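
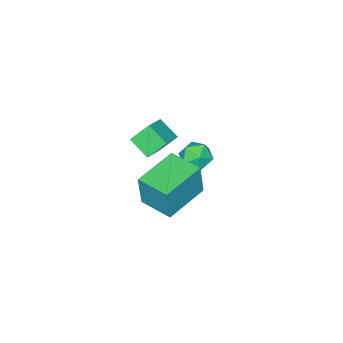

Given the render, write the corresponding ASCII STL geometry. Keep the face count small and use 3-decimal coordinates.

solid 
facet normal -0.992 -0.029 0.119
outer loop
vertex 2.472 2.235 2.936
vertex 2.426 3.804 2.941
vertex 2.27 2.234 1.248
endloop
endfacet
facet normal 0.029 -1.000 -0.003
outer loop
vertex 4.354 2.296 0.999
vertex 2.472 2.235 2.936
vertex 2.27 2.234 1.248
endloop
endfacet
facet normal -0.992 -0.029 0.119
outer loop
vertex 2.27 2.234 1.248
vertex 2.426 3.804 2.941
vertex 2.224 3.803 1.253
endloop
endfacet
facet normal -0.119 -0.000 -0.993
outer loop
vertex 2.224 3.803 1.253
vertex 4.354 2.296 0.999
vertex 2.27 2.234 1.248
endloop
endfacet
facet normal 0.119 0.000 0.993
outer loop
vertex 2.472 2.235 2.936
vertex 4.51 3.866 2.692
vertex 2.426 3.804 2.941
endloop
endfacet
facet normal 0.029 -1.000 -0.003
outer loop
vertex 4.556 2.297 2.687
vertex 2.472 2.235 2.936
vertex 4.354 2.296 0.999
endloop
endfacet
facet normal 0.119 0.000 0.993
outer loop
vertex 4.556 2.297 2.687
vertex 4.51 3.866 2.692
vertex 2.472 2.235 2.936
endloop
endfacet
facet normal -0.029 1.000 0.003
outer loop
vertex 2.426 3.804 2.941
vertex 4.51 3.866 2.692
vertex 2.224 3.803 1.253
endloop
endfacet
facet normal -0.119 -0.000 -0.993
outer loop
vertex 4.308 3.865 1.004
vertex 4.354 2.296 0.999
vertex 2.224 3.803 1.253
endloop
endfacet
facet normal -0.029 1.000 0.003
outer loop
vertex 2.224 3.803 1.253
vertex 4.51 3.866 2.692
vertex 4.308 3.865 1.004
endloop
endfacet
facet normal 0.992 0.029 -0.119
outer loop
vertex 4.308 3.865 1.004
vertex 4.556 2.297 2.687
vertex 4.354 2.296 0.999
endloop
endfacet
facet normal 0.992 0.029 -0.119
outer loop
vertex 4.51 3.866 2.692
vertex 4.556 2.297 2.687
vertex 4.308 3.865 1.004
endloop
endfacet
facet normal -0.167 0.747 0.644
outer loop
vertex -2.19 0.435 -2.079
vertex -2.226 -0.139 -1.423
vertex -1.464 0.222 -1.644
endloop
endfacet
facet normal 0.229 0.969 0.093
outer loop
vertex -2.19 0.435 -2.079
vertex -1.464 0.222 -1.644
vertex -1.445 0.301 -2.513
endloop
endfacet
facet normal -0.142 0.851 -0.506
outer loop
vertex -2.19 0.435 -2.079
vertex -1.445 0.301 -2.513
vertex -2.196 -0.012 -2.829
endloop
endfacet
facet normal -0.766 0.555 -0.325
outer loop
vertex -2.19 0.435 -2.079
vertex -2.196 -0.012 -2.829
vertex -2.679 -0.284 -2.155
endloop
endfacet
facet normal -0.781 0.490 0.386
outer loop
vertex -2.19 0.435 -2.079
vertex -2.679 -0.284 -2.155
vertex -2.226 -0.139 -1.423
endloop
endfacet
facet normal 0.819 0.570 0.070
outer loop
vertex -1.445 0.301 -2.513
vertex -1.464 0.222 -1.644
vertex -1.021 -0.356 -2.125
endloop
endfacet
facet normal 0.179 0.210 0.961
outer loop
vertex -1.464 0.222 -1.644
vertex -2.226 -0.139 -1.423
vertex -1.504 -0.628 -1.451
endloop
endfacet
facet normal -0.814 -0.204 0.544
outer loop
vertex -2.226 -0.139 -1.423
vertex -2.679 -0.284 -2.155
vertex -2.255 -0.941 -1.767
endloop
endfacet
facet normal -0.789 -0.100 -0.606
outer loop
vertex -2.679 -0.284 -2.155
vertex -2.196 -0.012 -2.829
vertex -2.236 -0.862 -2.636
endloop
endfacet
facet normal 0.221 0.378 -0.899
outer loop
vertex -2.196 -0.012 -2.829
vertex -1.445 0.301 -2.513
vertex -1.474 -0.501 -2.857
endloop
endfacet
facet normal 0.766 -0.555 0.325
outer loop
vertex -1.51 -1.075 -2.201
vertex -1.021 -0.356 -2.125
vertex -1.504 -0.628 -1.451
endloop
endfacet
facet normal 0.142 -0.851 0.506
outer loop
vertex -1.51 -1.075 -2.201
vertex -1.504 -0.628 -1.451
vertex -2.255 -0.941 -1.767
endloop
endfacet
facet normal -0.229 -0.969 -0.093
outer loop
vertex -1.51 -1.075 -2.201
vertex -2.255 -0.941 -1.767
vertex -2.236 -0.862 -2.636
endloop
endfacet
facet normal 0.167 -0.747 -0.644
outer loop
vertex -1.51 -1.075 -2.201
vertex -2.236 -0.862 -2.636
vertex -1.474 -0.501 -2.857
endloop
endfacet
facet normal 0.781 -0.490 -0.386
outer loop
vertex -1.51 -1.075 -2.201
vertex -1.474 -0.501 -2.857
vertex -1.021 -0.356 -2.125
endloop
endfacet
facet normal 0.789 0.100 0.606
outer loop
vertex -1.504 -0.628 -1.451
vertex -1.021 -0.356 -2.125
vertex -1.464 0.222 -1.644
endloop
endfacet
facet normal -0.221 -0.378 0.899
outer loop
vertex -2.255 -0.941 -1.767
vertex -1.504 -0.628 -1.451
vertex -2.226 -0.139 -1.423
endloop
endfacet
facet normal -0.819 -0.570 -0.070
outer loop
vertex -2.236 -0.862 -2.636
vertex -2.255 -0.941 -1.767
vertex -2.679 -0.284 -2.155
endloop
endfacet
facet normal -0.179 -0.210 -0.961
outer loop
vertex -1.474 -0.501 -2.857
vertex -2.236 -0.862 -2.636
vertex -2.196 -0.012 -2.829
endloop
endfacet
facet normal 0.814 0.204 -0.544
outer loop
vertex -1.021 -0.356 -2.125
vertex -1.474 -0.501 -2.857
vertex -1.445 0.301 -2.513
endloop
endfacet
facet normal -0.536 0.431 0.726
outer loop
vertex 0.636 -0.827 1.537
vertex 0.607 0.194 0.909
vertex -0.486 -1.224 0.944
endloop
endfacet
facet normal 0.025 -0.852 0.524
outer loop
vertex 0.173 -1.754 0.051
vertex 0.636 -0.827 1.537
vertex -0.486 -1.224 0.944
endloop
endfacet
facet normal -0.536 0.431 0.726
outer loop
vertex -0.486 -1.224 0.944
vertex 0.607 0.194 0.909
vertex -0.515 -0.202 0.315
endloop
endfacet
facet normal -0.844 -0.298 -0.446
outer loop
vertex -0.515 -0.202 0.315
vertex 0.173 -1.754 0.051
vertex -0.486 -1.224 0.944
endloop
endfacet
facet normal 0.844 0.298 0.446
outer loop
vertex 0.636 -0.827 1.537
vertex 1.266 -0.336 0.016
vertex 0.607 0.194 0.909
endloop
endfacet
facet normal 0.023 -0.851 0.524
outer loop
vertex 1.295 -1.358 0.645
vertex 0.636 -0.827 1.537
vertex 0.173 -1.754 0.051
endloop
endfacet
facet normal 0.844 0.298 0.446
outer loop
vertex 1.295 -1.358 0.645
vertex 1.266 -0.336 0.016
vertex 0.636 -0.827 1.537
endloop
endfacet
facet normal -0.024 0.852 -0.523
outer loop
vertex 0.607 0.194 0.909
vertex 1.266 -0.336 0.016
vertex -0.515 -0.202 0.315
endloop
endfacet
facet normal -0.844 -0.298 -0.446
outer loop
vertex 0.144 -0.733 -0.577
vertex 0.173 -1.754 0.051
vertex -0.515 -0.202 0.315
endloop
endfacet
facet normal -0.024 0.851 -0.524
outer loop
vertex -0.515 -0.202 0.315
vertex 1.266 -0.336 0.016
vertex 0.144 -0.733 -0.577
endloop
endfacet
facet normal 0.536 -0.431 -0.726
outer loop
vertex 0.144 -0.733 -0.577
vertex 1.295 -1.358 0.645
vertex 0.173 -1.754 0.051
endloop
endfacet
facet normal 0.536 -0.431 -0.726
outer loop
vertex 1.266 -0.336 0.016
vertex 1.295 -1.358 0.645
vertex 0.144 -0.733 -0.577
endloop
endfacet

endsolid


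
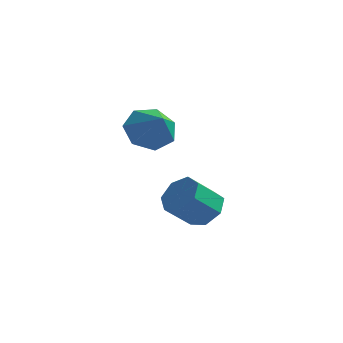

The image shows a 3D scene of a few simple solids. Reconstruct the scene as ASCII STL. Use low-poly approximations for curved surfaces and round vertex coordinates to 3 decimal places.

solid 
facet normal 0.492 0.522 -0.697
outer loop
vertex -1.236 0.473 -0.202
vertex -1.842 0.317 -0.747
vertex -1.772 0.954 -0.22
endloop
endfacet
facet normal 0.452 0.530 0.717
outer loop
vertex -1.236 0.473 -0.202
vertex -1.772 0.954 -0.22
vertex -1.912 -0.242 0.752
endloop
endfacet
facet normal 0.453 0.530 0.717
outer loop
vertex -1.912 -0.242 0.752
vertex -1.772 0.954 -0.22
vertex -2.447 0.24 0.734
endloop
endfacet
facet normal -0.493 -0.521 0.697
outer loop
vertex -1.912 -0.242 0.752
vertex -2.447 0.24 0.734
vertex -2.518 -0.397 0.207
endloop
endfacet
facet normal 0.493 0.522 -0.696
outer loop
vertex -1.772 0.954 -0.22
vertex -1.842 0.317 -0.747
vertex -2.36 0.956 -0.635
endloop
endfacet
facet normal -0.299 0.853 0.427
outer loop
vertex -1.772 0.954 -0.22
vertex -2.36 0.956 -0.635
vertex -2.447 0.24 0.734
endloop
endfacet
facet normal -0.299 0.853 0.427
outer loop
vertex -2.447 0.24 0.734
vertex -2.36 0.956 -0.635
vertex -3.035 0.242 0.319
endloop
endfacet
facet normal -0.493 -0.521 0.696
outer loop
vertex -2.447 0.24 0.734
vertex -3.035 0.242 0.319
vertex -2.518 -0.397 0.207
endloop
endfacet
facet normal 0.492 0.521 -0.697
outer loop
vertex -2.36 0.956 -0.635
vertex -1.842 0.317 -0.747
vertex -2.559 0.477 -1.134
endloop
endfacet
facet normal -0.825 0.534 -0.184
outer loop
vertex -2.36 0.956 -0.635
vertex -2.559 0.477 -1.134
vertex -3.035 0.242 0.319
endloop
endfacet
facet normal -0.825 0.534 -0.184
outer loop
vertex -3.035 0.242 0.319
vertex -2.559 0.477 -1.134
vertex -3.234 -0.238 -0.18
endloop
endfacet
facet normal -0.493 -0.521 0.697
outer loop
vertex -3.035 0.242 0.319
vertex -3.234 -0.238 -0.18
vertex -2.518 -0.397 0.207
endloop
endfacet
facet normal 0.492 0.522 -0.696
outer loop
vertex -2.559 0.477 -1.134
vertex -1.842 0.317 -0.747
vertex -2.218 -0.122 -1.342
endloop
endfacet
facet normal -0.730 -0.187 -0.657
outer loop
vertex -2.559 0.477 -1.134
vertex -2.218 -0.122 -1.342
vertex -3.234 -0.238 -0.18
endloop
endfacet
facet normal -0.730 -0.187 -0.657
outer loop
vertex -3.234 -0.238 -0.18
vertex -2.218 -0.122 -1.342
vertex -2.893 -0.837 -0.388
endloop
endfacet
facet normal -0.492 -0.522 0.696
outer loop
vertex -3.234 -0.238 -0.18
vertex -2.893 -0.837 -0.388
vertex -2.518 -0.397 0.207
endloop
endfacet
facet normal 0.493 0.522 -0.696
outer loop
vertex -2.218 -0.122 -1.342
vertex -1.842 0.317 -0.747
vertex -1.594 -0.391 -1.102
endloop
endfacet
facet normal -0.086 -0.767 -0.636
outer loop
vertex -2.218 -0.122 -1.342
vertex -1.594 -0.391 -1.102
vertex -2.893 -0.837 -0.388
endloop
endfacet
facet normal -0.086 -0.768 -0.635
outer loop
vertex -2.893 -0.837 -0.388
vertex -1.594 -0.391 -1.102
vertex -2.27 -1.105 -0.148
endloop
endfacet
facet normal -0.493 -0.522 0.696
outer loop
vertex -2.893 -0.837 -0.388
vertex -2.27 -1.105 -0.148
vertex -2.518 -0.397 0.207
endloop
endfacet
facet normal 0.493 0.522 -0.696
outer loop
vertex -1.594 -0.391 -1.102
vertex -1.842 0.317 -0.747
vertex -1.157 -0.126 -0.594
endloop
endfacet
facet normal 0.623 -0.770 -0.135
outer loop
vertex -1.594 -0.391 -1.102
vertex -1.157 -0.126 -0.594
vertex -2.27 -1.105 -0.148
endloop
endfacet
facet normal 0.623 -0.770 -0.136
outer loop
vertex -2.27 -1.105 -0.148
vertex -1.157 -0.126 -0.594
vertex -1.833 -0.841 0.36
endloop
endfacet
facet normal -0.494 -0.522 0.696
outer loop
vertex -2.27 -1.105 -0.148
vertex -1.833 -0.841 0.36
vertex -2.518 -0.397 0.207
endloop
endfacet
facet normal 0.493 0.521 -0.697
outer loop
vertex -1.157 -0.126 -0.594
vertex -1.842 0.317 -0.747
vertex -1.236 0.473 -0.202
endloop
endfacet
facet normal 0.863 -0.192 0.467
outer loop
vertex -1.157 -0.126 -0.594
vertex -1.236 0.473 -0.202
vertex -1.833 -0.841 0.36
endloop
endfacet
facet normal 0.863 -0.192 0.467
outer loop
vertex -1.833 -0.841 0.36
vertex -1.236 0.473 -0.202
vertex -1.912 -0.242 0.752
endloop
endfacet
facet normal -0.493 -0.521 0.697
outer loop
vertex -1.833 -0.841 0.36
vertex -1.912 -0.242 0.752
vertex -2.518 -0.397 0.207
endloop
endfacet
facet normal -0.530 0.515 -0.673
outer loop
vertex -2.795 -0.085 3.38
vertex -3.398 -0.802 3.306
vertex -3.43 -0.068 3.893
endloop
endfacet
facet normal 0.568 0.452 0.688
outer loop
vertex -2.795 -0.085 3.38
vertex -3.43 -0.068 3.893
vertex -2.682 -1.498 4.214
endloop
endfacet
facet normal -0.531 0.515 -0.673
outer loop
vertex -3.43 -0.068 3.893
vertex -3.398 -0.802 3.306
vertex -4.04 -0.605 3.964
endloop
endfacet
facet normal -0.054 0.191 0.980
outer loop
vertex -3.43 -0.068 3.893
vertex -4.04 -0.605 3.964
vertex -2.682 -1.498 4.214
endloop
endfacet
facet normal -0.531 0.516 -0.672
outer loop
vertex -4.04 -0.605 3.964
vertex -3.398 -0.802 3.306
vertex -4.167 -1.29 3.539
endloop
endfacet
facet normal -0.424 -0.420 0.803
outer loop
vertex -4.04 -0.605 3.964
vertex -4.167 -1.29 3.539
vertex -2.682 -1.498 4.214
endloop
endfacet
facet normal -0.531 0.516 -0.672
outer loop
vertex -4.167 -1.29 3.539
vertex -3.398 -0.802 3.306
vertex -3.715 -1.607 2.939
endloop
endfacet
facet normal -0.261 -0.921 0.290
outer loop
vertex -4.167 -1.29 3.539
vertex -3.715 -1.607 2.939
vertex -2.682 -1.498 4.214
endloop
endfacet
facet normal -0.531 0.516 -0.672
outer loop
vertex -3.715 -1.607 2.939
vertex -3.398 -0.802 3.306
vertex -3.025 -1.319 2.615
endloop
endfacet
facet normal 0.310 -0.935 -0.171
outer loop
vertex -3.715 -1.607 2.939
vertex -3.025 -1.319 2.615
vertex -2.682 -1.498 4.214
endloop
endfacet
facet normal -0.530 0.516 -0.672
outer loop
vertex -3.025 -1.319 2.615
vertex -3.398 -0.802 3.306
vertex -2.615 -0.641 2.812
endloop
endfacet
facet normal 0.860 -0.452 -0.235
outer loop
vertex -3.025 -1.319 2.615
vertex -2.615 -0.641 2.812
vertex -2.682 -1.498 4.214
endloop
endfacet
facet normal -0.531 0.516 -0.673
outer loop
vertex -2.615 -0.641 2.812
vertex -3.398 -0.802 3.306
vertex -2.795 -0.085 3.38
endloop
endfacet
facet normal 0.975 0.165 0.147
outer loop
vertex -2.615 -0.641 2.812
vertex -2.795 -0.085 3.38
vertex -2.682 -1.498 4.214
endloop
endfacet

endsolid


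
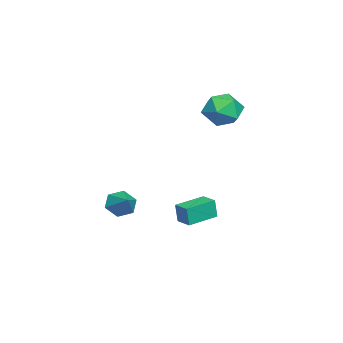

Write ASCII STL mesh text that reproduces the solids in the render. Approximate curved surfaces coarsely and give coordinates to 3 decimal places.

solid 
facet normal -0.742 -0.419 -0.524
outer loop
vertex 3.435 -4.149 -2.69
vertex 3.022 -4.107 -2.139
vertex 3.048 -3.586 -2.592
endloop
endfacet
facet normal 0.663 0.545 -0.513
outer loop
vertex 3.435 -4.149 -2.69
vertex 3.048 -3.586 -2.592
vertex 3.898 -3.613 -1.521
endloop
endfacet
facet normal -0.742 -0.418 -0.524
outer loop
vertex 3.048 -3.586 -2.592
vertex 3.022 -4.107 -2.139
vertex 2.635 -3.544 -2.04
endloop
endfacet
facet normal 0.066 0.997 -0.027
outer loop
vertex 3.048 -3.586 -2.592
vertex 2.635 -3.544 -2.04
vertex 3.898 -3.613 -1.521
endloop
endfacet
facet normal -0.742 -0.418 -0.524
outer loop
vertex 2.635 -3.544 -2.04
vertex 3.022 -4.107 -2.139
vertex 2.609 -4.065 -1.588
endloop
endfacet
facet normal -0.262 0.640 0.722
outer loop
vertex 2.635 -3.544 -2.04
vertex 2.609 -4.065 -1.588
vertex 3.898 -3.613 -1.521
endloop
endfacet
facet normal -0.742 -0.418 -0.524
outer loop
vertex 2.609 -4.065 -1.588
vertex 3.022 -4.107 -2.139
vertex 2.996 -4.627 -1.687
endloop
endfacet
facet normal 0.008 -0.168 0.986
outer loop
vertex 2.609 -4.065 -1.588
vertex 2.996 -4.627 -1.687
vertex 3.898 -3.613 -1.521
endloop
endfacet
facet normal -0.742 -0.418 -0.524
outer loop
vertex 2.996 -4.627 -1.687
vertex 3.022 -4.107 -2.139
vertex 3.409 -4.669 -2.238
endloop
endfacet
facet normal 0.605 -0.620 0.500
outer loop
vertex 2.996 -4.627 -1.687
vertex 3.409 -4.669 -2.238
vertex 3.898 -3.613 -1.521
endloop
endfacet
facet normal -0.742 -0.418 -0.524
outer loop
vertex 3.409 -4.669 -2.238
vertex 3.022 -4.107 -2.139
vertex 3.435 -4.149 -2.69
endloop
endfacet
facet normal 0.932 -0.263 -0.249
outer loop
vertex 3.409 -4.669 -2.238
vertex 3.435 -4.149 -2.69
vertex 3.898 -3.613 -1.521
endloop
endfacet
facet normal -0.726 0.682 0.092
outer loop
vertex -0.717 -1.406 -3.091
vertex -0.16 -0.82 -3.041
vertex -0.74 -1.305 -4.025
endloop
endfacet
facet normal -0.687 -0.724 -0.061
outer loop
vertex 0.32 -2.3 -4.159
vertex -0.717 -1.406 -3.091
vertex -0.74 -1.305 -4.025
endloop
endfacet
facet normal -0.726 0.682 0.092
outer loop
vertex -0.74 -1.305 -4.025
vertex -0.16 -0.82 -3.041
vertex -0.183 -0.719 -3.975
endloop
endfacet
facet normal -0.024 0.108 -0.994
outer loop
vertex -0.183 -0.719 -3.975
vertex 0.32 -2.3 -4.159
vertex -0.74 -1.305 -4.025
endloop
endfacet
facet normal 0.024 -0.108 0.994
outer loop
vertex -0.717 -1.406 -3.091
vertex 0.9 -1.815 -3.175
vertex -0.16 -0.82 -3.041
endloop
endfacet
facet normal -0.687 -0.724 -0.061
outer loop
vertex 0.343 -2.401 -3.225
vertex -0.717 -1.406 -3.091
vertex 0.32 -2.3 -4.159
endloop
endfacet
facet normal 0.024 -0.108 0.994
outer loop
vertex 0.343 -2.401 -3.225
vertex 0.9 -1.815 -3.175
vertex -0.717 -1.406 -3.091
endloop
endfacet
facet normal 0.687 0.724 0.061
outer loop
vertex -0.16 -0.82 -3.041
vertex 0.9 -1.815 -3.175
vertex -0.183 -0.719 -3.975
endloop
endfacet
facet normal -0.024 0.108 -0.994
outer loop
vertex 0.877 -1.714 -4.109
vertex 0.32 -2.3 -4.159
vertex -0.183 -0.719 -3.975
endloop
endfacet
facet normal 0.687 0.724 0.061
outer loop
vertex -0.183 -0.719 -3.975
vertex 0.9 -1.815 -3.175
vertex 0.877 -1.714 -4.109
endloop
endfacet
facet normal 0.726 -0.682 -0.092
outer loop
vertex 0.877 -1.714 -4.109
vertex 0.343 -2.401 -3.225
vertex 0.32 -2.3 -4.159
endloop
endfacet
facet normal 0.726 -0.682 -0.092
outer loop
vertex 0.9 -1.815 -3.175
vertex 0.343 -2.401 -3.225
vertex 0.877 -1.714 -4.109
endloop
endfacet
facet normal -0.679 0.619 -0.396
outer loop
vertex -1.174 -0.217 1.111
vertex -1.85 -0.565 1.726
vertex -1.302 0.202 1.985
endloop
endfacet
facet normal -0.026 0.900 -0.435
outer loop
vertex -1.174 -0.217 1.111
vertex -1.302 0.202 1.985
vertex -0.399 0.06 1.638
endloop
endfacet
facet normal 0.387 0.449 -0.805
outer loop
vertex -1.174 -0.217 1.111
vertex -0.399 0.06 1.638
vertex -0.388 -0.797 1.166
endloop
endfacet
facet normal -0.012 -0.111 -0.994
outer loop
vertex -1.174 -0.217 1.111
vertex -0.388 -0.797 1.166
vertex -1.285 -1.183 1.22
endloop
endfacet
facet normal -0.671 -0.007 -0.741
outer loop
vertex -1.174 -0.217 1.111
vertex -1.285 -1.183 1.22
vertex -1.85 -0.565 1.726
endloop
endfacet
facet normal 0.236 0.945 0.227
outer loop
vertex -0.399 0.06 1.638
vertex -1.302 0.202 1.985
vertex -0.595 -0.117 2.58
endloop
endfacet
facet normal -0.822 0.489 0.291
outer loop
vertex -1.302 0.202 1.985
vertex -1.85 -0.565 1.726
vertex -1.492 -0.503 2.634
endloop
endfacet
facet normal -0.810 -0.522 -0.267
outer loop
vertex -1.85 -0.565 1.726
vertex -1.285 -1.183 1.22
vertex -1.481 -1.36 2.162
endloop
endfacet
facet normal 0.257 -0.691 -0.676
outer loop
vertex -1.285 -1.183 1.22
vertex -0.388 -0.797 1.166
vertex -0.578 -1.502 1.815
endloop
endfacet
facet normal 0.903 0.216 -0.371
outer loop
vertex -0.388 -0.797 1.166
vertex -0.399 0.06 1.638
vertex -0.03 -0.735 2.074
endloop
endfacet
facet normal 0.012 0.111 0.994
outer loop
vertex -0.706 -1.083 2.689
vertex -0.595 -0.117 2.58
vertex -1.492 -0.503 2.634
endloop
endfacet
facet normal -0.387 -0.449 0.805
outer loop
vertex -0.706 -1.083 2.689
vertex -1.492 -0.503 2.634
vertex -1.481 -1.36 2.162
endloop
endfacet
facet normal 0.026 -0.900 0.435
outer loop
vertex -0.706 -1.083 2.689
vertex -1.481 -1.36 2.162
vertex -0.578 -1.502 1.815
endloop
endfacet
facet normal 0.679 -0.619 0.396
outer loop
vertex -0.706 -1.083 2.689
vertex -0.578 -1.502 1.815
vertex -0.03 -0.735 2.074
endloop
endfacet
facet normal 0.671 0.007 0.741
outer loop
vertex -0.706 -1.083 2.689
vertex -0.03 -0.735 2.074
vertex -0.595 -0.117 2.58
endloop
endfacet
facet normal -0.257 0.691 0.676
outer loop
vertex -1.492 -0.503 2.634
vertex -0.595 -0.117 2.58
vertex -1.302 0.202 1.985
endloop
endfacet
facet normal -0.903 -0.216 0.371
outer loop
vertex -1.481 -1.36 2.162
vertex -1.492 -0.503 2.634
vertex -1.85 -0.565 1.726
endloop
endfacet
facet normal -0.236 -0.945 -0.227
outer loop
vertex -0.578 -1.502 1.815
vertex -1.481 -1.36 2.162
vertex -1.285 -1.183 1.22
endloop
endfacet
facet normal 0.822 -0.489 -0.291
outer loop
vertex -0.03 -0.735 2.074
vertex -0.578 -1.502 1.815
vertex -0.388 -0.797 1.166
endloop
endfacet
facet normal 0.810 0.522 0.267
outer loop
vertex -0.595 -0.117 2.58
vertex -0.03 -0.735 2.074
vertex -0.399 0.06 1.638
endloop
endfacet

endsolid


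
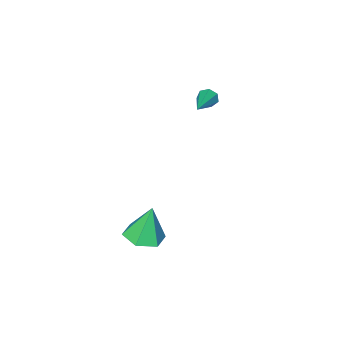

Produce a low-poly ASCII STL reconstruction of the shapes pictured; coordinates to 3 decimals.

solid 
facet normal 0.208 -0.072 -0.976
outer loop
vertex 2.615 1.089 -3.36
vertex 1.797 1.546 -3.568
vertex 2.605 2.046 -3.433
endloop
endfacet
facet normal 0.801 0.054 0.596
outer loop
vertex 2.615 1.089 -3.36
vertex 2.605 2.046 -3.433
vertex 1.423 1.674 -1.812
endloop
endfacet
facet normal 0.207 -0.071 -0.976
outer loop
vertex 2.605 2.046 -3.433
vertex 1.797 1.546 -3.568
vertex 1.786 2.503 -3.64
endloop
endfacet
facet normal 0.349 0.826 0.444
outer loop
vertex 2.605 2.046 -3.433
vertex 1.786 2.503 -3.64
vertex 1.423 1.674 -1.812
endloop
endfacet
facet normal 0.208 -0.071 -0.976
outer loop
vertex 1.786 2.503 -3.64
vertex 1.797 1.546 -3.568
vertex 0.978 2.003 -3.776
endloop
endfacet
facet normal -0.539 0.802 0.257
outer loop
vertex 1.786 2.503 -3.64
vertex 0.978 2.003 -3.776
vertex 1.423 1.674 -1.812
endloop
endfacet
facet normal 0.208 -0.072 -0.976
outer loop
vertex 0.978 2.003 -3.776
vertex 1.797 1.546 -3.568
vertex 0.989 1.045 -3.703
endloop
endfacet
facet normal -0.975 0.006 0.222
outer loop
vertex 0.978 2.003 -3.776
vertex 0.989 1.045 -3.703
vertex 1.423 1.674 -1.812
endloop
endfacet
facet normal 0.207 -0.071 -0.976
outer loop
vertex 0.989 1.045 -3.703
vertex 1.797 1.546 -3.568
vertex 1.807 0.589 -3.496
endloop
endfacet
facet normal -0.522 -0.766 0.375
outer loop
vertex 0.989 1.045 -3.703
vertex 1.807 0.589 -3.496
vertex 1.423 1.674 -1.812
endloop
endfacet
facet normal 0.208 -0.071 -0.975
outer loop
vertex 1.807 0.589 -3.496
vertex 1.797 1.546 -3.568
vertex 2.615 1.089 -3.36
endloop
endfacet
facet normal 0.365 -0.743 0.562
outer loop
vertex 1.807 0.589 -3.496
vertex 2.615 1.089 -3.36
vertex 1.423 1.674 -1.812
endloop
endfacet
facet normal -0.771 -0.557 -0.307
outer loop
vertex -4.098 -1.89 -0.011
vertex -4.353 -1.779 0.428
vertex -4.359 -1.522 -0.023
endloop
endfacet
facet normal 0.442 0.286 -0.850
outer loop
vertex -4.098 -1.89 -0.011
vertex -4.359 -1.522 -0.023
vertex -2.887 -0.721 1.012
endloop
endfacet
facet normal -0.771 -0.557 -0.307
outer loop
vertex -4.359 -1.522 -0.023
vertex -4.353 -1.779 0.428
vertex -4.615 -1.348 0.304
endloop
endfacet
facet normal -0.093 0.847 -0.523
outer loop
vertex -4.359 -1.522 -0.023
vertex -4.615 -1.348 0.304
vertex -2.887 -0.721 1.012
endloop
endfacet
facet normal -0.771 -0.557 -0.307
outer loop
vertex -4.615 -1.348 0.304
vertex -4.353 -1.779 0.428
vertex -4.674 -1.499 0.726
endloop
endfacet
facet normal -0.420 0.872 0.253
outer loop
vertex -4.615 -1.348 0.304
vertex -4.674 -1.499 0.726
vertex -2.887 -0.721 1.012
endloop
endfacet
facet normal -0.771 -0.557 -0.307
outer loop
vertex -4.674 -1.499 0.726
vertex -4.353 -1.779 0.428
vertex -4.491 -1.861 0.923
endloop
endfacet
facet normal -0.291 0.340 0.894
outer loop
vertex -4.674 -1.499 0.726
vertex -4.491 -1.861 0.923
vertex -2.887 -0.721 1.012
endloop
endfacet
facet normal -0.772 -0.557 -0.307
outer loop
vertex -4.491 -1.861 0.923
vertex -4.353 -1.779 0.428
vertex -4.204 -2.162 0.748
endloop
endfacet
facet normal 0.196 -0.347 0.917
outer loop
vertex -4.491 -1.861 0.923
vertex -4.204 -2.162 0.748
vertex -2.887 -0.721 1.012
endloop
endfacet
facet normal -0.772 -0.557 -0.307
outer loop
vertex -4.204 -2.162 0.748
vertex -4.353 -1.779 0.428
vertex -4.029 -2.175 0.332
endloop
endfacet
facet normal 0.675 -0.672 0.305
outer loop
vertex -4.204 -2.162 0.748
vertex -4.029 -2.175 0.332
vertex -2.887 -0.721 1.012
endloop
endfacet
facet normal -0.772 -0.557 -0.307
outer loop
vertex -4.029 -2.175 0.332
vertex -4.353 -1.779 0.428
vertex -4.098 -1.89 -0.011
endloop
endfacet
facet normal 0.784 -0.390 -0.482
outer loop
vertex -4.029 -2.175 0.332
vertex -4.098 -1.89 -0.011
vertex -2.887 -0.721 1.012
endloop
endfacet

endsolid


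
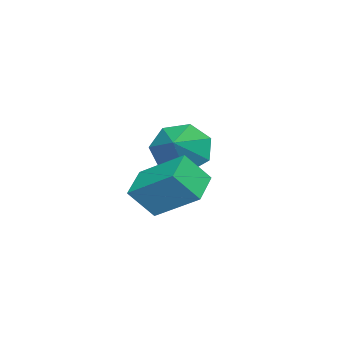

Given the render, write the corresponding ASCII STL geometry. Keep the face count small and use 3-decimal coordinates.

solid 
facet normal -0.947 -0.119 0.299
outer loop
vertex 0.273 1.043 -2.803
vertex 0.417 2.661 -1.706
vertex -0.147 1.782 -3.839
endloop
endfacet
facet normal -0.073 -0.826 -0.559
outer loop
vertex 1.103 1.939 -4.234
vertex 0.273 1.043 -2.803
vertex -0.147 1.782 -3.839
endloop
endfacet
facet normal -0.947 -0.119 0.299
outer loop
vertex -0.147 1.782 -3.839
vertex 0.417 2.661 -1.706
vertex -0.003 3.4 -2.741
endloop
endfacet
facet normal -0.313 0.552 -0.773
outer loop
vertex -0.003 3.4 -2.741
vertex 1.103 1.939 -4.234
vertex -0.147 1.782 -3.839
endloop
endfacet
facet normal 0.314 -0.552 0.773
outer loop
vertex 0.273 1.043 -2.803
vertex 1.667 2.818 -2.101
vertex 0.417 2.661 -1.706
endloop
endfacet
facet normal -0.074 -0.826 -0.560
outer loop
vertex 1.523 1.2 -3.199
vertex 0.273 1.043 -2.803
vertex 1.103 1.939 -4.234
endloop
endfacet
facet normal 0.314 -0.552 0.772
outer loop
vertex 1.523 1.2 -3.199
vertex 1.667 2.818 -2.101
vertex 0.273 1.043 -2.803
endloop
endfacet
facet normal 0.073 0.825 0.560
outer loop
vertex 0.417 2.661 -1.706
vertex 1.667 2.818 -2.101
vertex -0.003 3.4 -2.741
endloop
endfacet
facet normal -0.314 0.552 -0.773
outer loop
vertex 1.247 3.557 -3.137
vertex 1.103 1.939 -4.234
vertex -0.003 3.4 -2.741
endloop
endfacet
facet normal 0.073 0.826 0.559
outer loop
vertex -0.003 3.4 -2.741
vertex 1.667 2.818 -2.101
vertex 1.247 3.557 -3.137
endloop
endfacet
facet normal 0.947 0.119 -0.299
outer loop
vertex 1.247 3.557 -3.137
vertex 1.523 1.2 -3.199
vertex 1.103 1.939 -4.234
endloop
endfacet
facet normal 0.947 0.119 -0.299
outer loop
vertex 1.667 2.818 -2.101
vertex 1.523 1.2 -3.199
vertex 1.247 3.557 -3.137
endloop
endfacet
facet normal -0.838 -0.201 -0.507
outer loop
vertex -2.704 1.357 -3.993
vertex -3.164 0.962 -3.076
vertex -3.178 1.992 -3.461
endloop
endfacet
facet normal 0.620 0.721 -0.308
outer loop
vertex -2.704 1.357 -3.993
vertex -3.178 1.992 -3.461
vertex -1.756 1.298 -2.224
endloop
endfacet
facet normal -0.839 -0.201 -0.506
outer loop
vertex -3.178 1.992 -3.461
vertex -3.164 0.962 -3.076
vertex -3.641 1.852 -2.638
endloop
endfacet
facet normal 0.214 0.936 0.279
outer loop
vertex -3.178 1.992 -3.461
vertex -3.641 1.852 -2.638
vertex -1.756 1.298 -2.224
endloop
endfacet
facet normal -0.838 -0.200 -0.507
outer loop
vertex -3.641 1.852 -2.638
vertex -3.164 0.962 -3.076
vertex -3.746 1.041 -2.145
endloop
endfacet
facet normal -0.034 0.522 0.852
outer loop
vertex -3.641 1.852 -2.638
vertex -3.746 1.041 -2.145
vertex -1.756 1.298 -2.224
endloop
endfacet
facet normal -0.838 -0.200 -0.507
outer loop
vertex -3.746 1.041 -2.145
vertex -3.164 0.962 -3.076
vertex -3.413 0.171 -2.352
endloop
endfacet
facet normal 0.066 -0.207 0.976
outer loop
vertex -3.746 1.041 -2.145
vertex -3.413 0.171 -2.352
vertex -1.756 1.298 -2.224
endloop
endfacet
facet normal -0.839 -0.200 -0.507
outer loop
vertex -3.413 0.171 -2.352
vertex -3.164 0.962 -3.076
vertex -2.893 -0.104 -3.104
endloop
endfacet
facet normal 0.436 -0.705 0.559
outer loop
vertex -3.413 0.171 -2.352
vertex -2.893 -0.104 -3.104
vertex -1.756 1.298 -2.224
endloop
endfacet
facet normal -0.839 -0.200 -0.507
outer loop
vertex -2.893 -0.104 -3.104
vertex -3.164 0.962 -3.076
vertex -2.577 0.424 -3.835
endloop
endfacet
facet normal 0.799 -0.595 -0.084
outer loop
vertex -2.893 -0.104 -3.104
vertex -2.577 0.424 -3.835
vertex -1.756 1.298 -2.224
endloop
endfacet
facet normal -0.839 -0.200 -0.507
outer loop
vertex -2.577 0.424 -3.835
vertex -3.164 0.962 -3.076
vertex -2.704 1.357 -3.993
endloop
endfacet
facet normal 0.881 0.040 -0.471
outer loop
vertex -2.577 0.424 -3.835
vertex -2.704 1.357 -3.993
vertex -1.756 1.298 -2.224
endloop
endfacet

endsolid


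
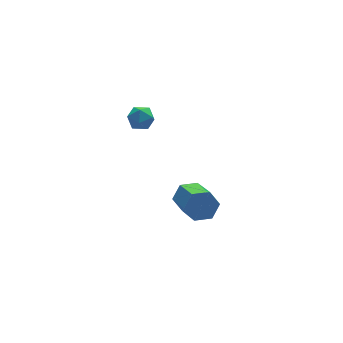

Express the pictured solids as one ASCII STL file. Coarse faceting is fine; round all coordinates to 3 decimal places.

solid 
facet normal 0.145 0.861 -0.488
outer loop
vertex 2.174 3.37 -2.8
vertex 1.687 3.133 -3.362
vertex 1.412 3.528 -2.747
endloop
endfacet
facet normal 0.157 0.467 0.870
outer loop
vertex 2.174 3.37 -2.8
vertex 1.412 3.528 -2.747
vertex 1.901 1.743 -1.877
endloop
endfacet
facet normal 0.157 0.467 0.870
outer loop
vertex 1.901 1.743 -1.877
vertex 1.412 3.528 -2.747
vertex 1.139 1.901 -1.824
endloop
endfacet
facet normal -0.145 -0.861 0.488
outer loop
vertex 1.901 1.743 -1.877
vertex 1.139 1.901 -1.824
vertex 1.413 1.507 -2.438
endloop
endfacet
facet normal 0.144 0.861 -0.488
outer loop
vertex 1.412 3.528 -2.747
vertex 1.687 3.133 -3.362
vertex 0.925 3.291 -3.308
endloop
endfacet
facet normal -0.768 0.409 0.494
outer loop
vertex 1.412 3.528 -2.747
vertex 0.925 3.291 -3.308
vertex 1.139 1.901 -1.824
endloop
endfacet
facet normal -0.767 0.410 0.494
outer loop
vertex 1.139 1.901 -1.824
vertex 0.925 3.291 -3.308
vertex 0.651 1.665 -2.385
endloop
endfacet
facet normal -0.145 -0.861 0.488
outer loop
vertex 1.139 1.901 -1.824
vertex 0.651 1.665 -2.385
vertex 1.413 1.507 -2.438
endloop
endfacet
facet normal 0.144 0.861 -0.488
outer loop
vertex 0.925 3.291 -3.308
vertex 1.687 3.133 -3.362
vertex 1.199 2.897 -3.923
endloop
endfacet
facet normal -0.925 -0.057 -0.375
outer loop
vertex 0.925 3.291 -3.308
vertex 1.199 2.897 -3.923
vertex 0.651 1.665 -2.385
endloop
endfacet
facet normal -0.925 -0.058 -0.376
outer loop
vertex 0.651 1.665 -2.385
vertex 1.199 2.897 -3.923
vertex 0.926 1.27 -3.0
endloop
endfacet
facet normal -0.145 -0.861 0.488
outer loop
vertex 0.651 1.665 -2.385
vertex 0.926 1.27 -3.0
vertex 1.413 1.507 -2.438
endloop
endfacet
facet normal 0.145 0.861 -0.488
outer loop
vertex 1.199 2.897 -3.923
vertex 1.687 3.133 -3.362
vertex 1.961 2.739 -3.976
endloop
endfacet
facet normal -0.157 -0.467 -0.870
outer loop
vertex 1.199 2.897 -3.923
vertex 1.961 2.739 -3.976
vertex 0.926 1.27 -3.0
endloop
endfacet
facet normal -0.157 -0.467 -0.870
outer loop
vertex 0.926 1.27 -3.0
vertex 1.961 2.739 -3.976
vertex 1.688 1.112 -3.053
endloop
endfacet
facet normal -0.145 -0.861 0.488
outer loop
vertex 0.926 1.27 -3.0
vertex 1.688 1.112 -3.053
vertex 1.413 1.507 -2.438
endloop
endfacet
facet normal 0.145 0.861 -0.488
outer loop
vertex 1.961 2.739 -3.976
vertex 1.687 3.133 -3.362
vertex 2.449 2.975 -3.415
endloop
endfacet
facet normal 0.767 -0.409 -0.495
outer loop
vertex 1.961 2.739 -3.976
vertex 2.449 2.975 -3.415
vertex 1.688 1.112 -3.053
endloop
endfacet
facet normal 0.767 -0.409 -0.493
outer loop
vertex 1.688 1.112 -3.053
vertex 2.449 2.975 -3.415
vertex 2.175 1.349 -2.492
endloop
endfacet
facet normal -0.144 -0.861 0.488
outer loop
vertex 1.688 1.112 -3.053
vertex 2.175 1.349 -2.492
vertex 1.413 1.507 -2.438
endloop
endfacet
facet normal 0.145 0.861 -0.488
outer loop
vertex 2.449 2.975 -3.415
vertex 1.687 3.133 -3.362
vertex 2.174 3.37 -2.8
endloop
endfacet
facet normal 0.925 0.058 0.376
outer loop
vertex 2.449 2.975 -3.415
vertex 2.174 3.37 -2.8
vertex 2.175 1.349 -2.492
endloop
endfacet
facet normal 0.925 0.058 0.375
outer loop
vertex 2.175 1.349 -2.492
vertex 2.174 3.37 -2.8
vertex 1.901 1.743 -1.877
endloop
endfacet
facet normal -0.144 -0.861 0.488
outer loop
vertex 2.175 1.349 -2.492
vertex 1.901 1.743 -1.877
vertex 1.413 1.507 -2.438
endloop
endfacet
facet normal -0.637 -0.291 0.714
outer loop
vertex -0.852 3.865 2.636
vertex -0.61 3.26 2.605
vertex -0.349 3.694 3.015
endloop
endfacet
facet normal -0.463 0.397 0.793
outer loop
vertex -0.852 3.865 2.636
vertex -0.349 3.694 3.015
vertex -0.354 4.276 2.721
endloop
endfacet
facet normal -0.644 0.740 0.194
outer loop
vertex -0.852 3.865 2.636
vertex -0.354 4.276 2.721
vertex -0.617 4.202 2.13
endloop
endfacet
facet normal -0.930 0.265 -0.256
outer loop
vertex -0.852 3.865 2.636
vertex -0.617 4.202 2.13
vertex -0.776 3.574 2.058
endloop
endfacet
facet normal -0.925 -0.374 0.066
outer loop
vertex -0.852 3.865 2.636
vertex -0.776 3.574 2.058
vertex -0.61 3.26 2.605
endloop
endfacet
facet normal 0.246 0.439 0.864
outer loop
vertex -0.354 4.276 2.721
vertex -0.349 3.694 3.015
vertex 0.196 3.926 2.742
endloop
endfacet
facet normal -0.034 -0.675 0.737
outer loop
vertex -0.349 3.694 3.015
vertex -0.61 3.26 2.605
vertex 0.037 3.298 2.67
endloop
endfacet
facet normal -0.502 -0.807 -0.311
outer loop
vertex -0.61 3.26 2.605
vertex -0.776 3.574 2.058
vertex -0.226 3.224 2.079
endloop
endfacet
facet normal -0.511 0.225 -0.830
outer loop
vertex -0.776 3.574 2.058
vertex -0.617 4.202 2.13
vertex -0.231 3.806 1.785
endloop
endfacet
facet normal -0.048 0.994 -0.103
outer loop
vertex -0.617 4.202 2.13
vertex -0.354 4.276 2.721
vertex 0.03 4.24 2.195
endloop
endfacet
facet normal 0.930 -0.265 0.256
outer loop
vertex 0.272 3.635 2.164
vertex 0.196 3.926 2.742
vertex 0.037 3.298 2.67
endloop
endfacet
facet normal 0.644 -0.740 -0.194
outer loop
vertex 0.272 3.635 2.164
vertex 0.037 3.298 2.67
vertex -0.226 3.224 2.079
endloop
endfacet
facet normal 0.463 -0.397 -0.793
outer loop
vertex 0.272 3.635 2.164
vertex -0.226 3.224 2.079
vertex -0.231 3.806 1.785
endloop
endfacet
facet normal 0.637 0.291 -0.714
outer loop
vertex 0.272 3.635 2.164
vertex -0.231 3.806 1.785
vertex 0.03 4.24 2.195
endloop
endfacet
facet normal 0.925 0.374 -0.066
outer loop
vertex 0.272 3.635 2.164
vertex 0.03 4.24 2.195
vertex 0.196 3.926 2.742
endloop
endfacet
facet normal 0.511 -0.225 0.830
outer loop
vertex 0.037 3.298 2.67
vertex 0.196 3.926 2.742
vertex -0.349 3.694 3.015
endloop
endfacet
facet normal 0.048 -0.994 0.103
outer loop
vertex -0.226 3.224 2.079
vertex 0.037 3.298 2.67
vertex -0.61 3.26 2.605
endloop
endfacet
facet normal -0.246 -0.439 -0.864
outer loop
vertex -0.231 3.806 1.785
vertex -0.226 3.224 2.079
vertex -0.776 3.574 2.058
endloop
endfacet
facet normal 0.034 0.675 -0.737
outer loop
vertex 0.03 4.24 2.195
vertex -0.231 3.806 1.785
vertex -0.617 4.202 2.13
endloop
endfacet
facet normal 0.502 0.807 0.311
outer loop
vertex 0.196 3.926 2.742
vertex 0.03 4.24 2.195
vertex -0.354 4.276 2.721
endloop
endfacet

endsolid


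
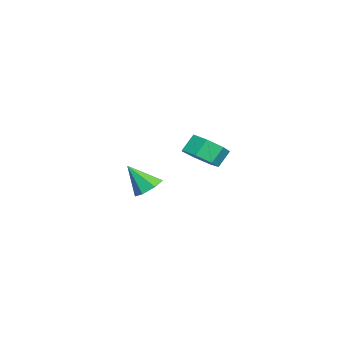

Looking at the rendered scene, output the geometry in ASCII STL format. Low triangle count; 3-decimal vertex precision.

solid 
facet normal 0.431 -0.468 -0.772
outer loop
vertex 4.503 -0.037 2.093
vertex 3.722 -0.641 2.023
vertex 3.87 0.231 1.577
endloop
endfacet
facet normal 0.521 0.827 -0.210
outer loop
vertex 4.503 -0.037 2.093
vertex 3.87 0.231 1.577
vertex 4.059 0.445 2.888
endloop
endfacet
facet normal 0.521 0.827 -0.210
outer loop
vertex 4.059 0.445 2.888
vertex 3.87 0.231 1.577
vertex 3.427 0.712 2.372
endloop
endfacet
facet normal -0.432 0.468 0.771
outer loop
vertex 4.059 0.445 2.888
vertex 3.427 0.712 2.372
vertex 3.278 -0.159 2.817
endloop
endfacet
facet normal 0.431 -0.468 -0.771
outer loop
vertex 3.87 0.231 1.577
vertex 3.722 -0.641 2.023
vertex 3.126 -0.158 1.397
endloop
endfacet
facet normal -0.252 0.759 -0.600
outer loop
vertex 3.87 0.231 1.577
vertex 3.126 -0.158 1.397
vertex 3.427 0.712 2.372
endloop
endfacet
facet normal -0.250 0.759 -0.600
outer loop
vertex 3.427 0.712 2.372
vertex 3.126 -0.158 1.397
vertex 2.682 0.324 2.192
endloop
endfacet
facet normal -0.430 0.468 0.772
outer loop
vertex 3.427 0.712 2.372
vertex 2.682 0.324 2.192
vertex 3.278 -0.159 2.817
endloop
endfacet
facet normal 0.431 -0.468 -0.771
outer loop
vertex 3.126 -0.158 1.397
vertex 3.722 -0.641 2.023
vertex 2.83 -0.91 1.688
endloop
endfacet
facet normal -0.834 0.120 -0.539
outer loop
vertex 3.126 -0.158 1.397
vertex 2.83 -0.91 1.688
vertex 2.682 0.324 2.192
endloop
endfacet
facet normal -0.834 0.120 -0.539
outer loop
vertex 2.682 0.324 2.192
vertex 2.83 -0.91 1.688
vertex 2.386 -0.428 2.483
endloop
endfacet
facet normal -0.430 0.468 0.772
outer loop
vertex 2.682 0.324 2.192
vertex 2.386 -0.428 2.483
vertex 3.278 -0.159 2.817
endloop
endfacet
facet normal 0.431 -0.467 -0.772
outer loop
vertex 2.83 -0.91 1.688
vertex 3.722 -0.641 2.023
vertex 3.206 -1.46 2.231
endloop
endfacet
facet normal -0.789 -0.610 -0.071
outer loop
vertex 2.83 -0.91 1.688
vertex 3.206 -1.46 2.231
vertex 2.386 -0.428 2.483
endloop
endfacet
facet normal -0.789 -0.610 -0.071
outer loop
vertex 2.386 -0.428 2.483
vertex 3.206 -1.46 2.231
vertex 2.762 -0.978 3.026
endloop
endfacet
facet normal -0.430 0.468 0.772
outer loop
vertex 2.386 -0.428 2.483
vertex 2.762 -0.978 3.026
vertex 3.278 -0.159 2.817
endloop
endfacet
facet normal 0.431 -0.468 -0.772
outer loop
vertex 3.206 -1.46 2.231
vertex 3.722 -0.641 2.023
vertex 3.97 -1.393 2.617
endloop
endfacet
facet normal -0.150 -0.880 0.450
outer loop
vertex 3.206 -1.46 2.231
vertex 3.97 -1.393 2.617
vertex 2.762 -0.978 3.026
endloop
endfacet
facet normal -0.150 -0.880 0.450
outer loop
vertex 2.762 -0.978 3.026
vertex 3.97 -1.393 2.617
vertex 3.527 -0.911 3.412
endloop
endfacet
facet normal -0.430 0.468 0.772
outer loop
vertex 2.762 -0.978 3.026
vertex 3.527 -0.911 3.412
vertex 3.278 -0.159 2.817
endloop
endfacet
facet normal 0.430 -0.468 -0.772
outer loop
vertex 3.97 -1.393 2.617
vertex 3.722 -0.641 2.023
vertex 4.548 -0.759 2.555
endloop
endfacet
facet normal 0.603 -0.488 0.632
outer loop
vertex 3.97 -1.393 2.617
vertex 4.548 -0.759 2.555
vertex 3.527 -0.911 3.412
endloop
endfacet
facet normal 0.603 -0.488 0.632
outer loop
vertex 3.527 -0.911 3.412
vertex 4.548 -0.759 2.555
vertex 4.104 -0.278 3.35
endloop
endfacet
facet normal -0.431 0.468 0.772
outer loop
vertex 3.527 -0.911 3.412
vertex 4.104 -0.278 3.35
vertex 3.278 -0.159 2.817
endloop
endfacet
facet normal 0.431 -0.467 -0.772
outer loop
vertex 4.548 -0.759 2.555
vertex 3.722 -0.641 2.023
vertex 4.503 -0.037 2.093
endloop
endfacet
facet normal 0.901 0.273 0.338
outer loop
vertex 4.548 -0.759 2.555
vertex 4.503 -0.037 2.093
vertex 4.104 -0.278 3.35
endloop
endfacet
facet normal 0.901 0.272 0.338
outer loop
vertex 4.104 -0.278 3.35
vertex 4.503 -0.037 2.093
vertex 4.059 0.445 2.888
endloop
endfacet
facet normal -0.431 0.467 0.772
outer loop
vertex 4.104 -0.278 3.35
vertex 4.059 0.445 2.888
vertex 3.278 -0.159 2.817
endloop
endfacet
facet normal 0.115 0.612 -0.783
outer loop
vertex -1.607 -3.678 -2.753
vertex -2.44 -3.435 -2.685
vertex -1.739 -3.083 -2.307
endloop
endfacet
facet normal 0.846 -0.187 0.500
outer loop
vertex -1.607 -3.678 -2.753
vertex -1.739 -3.083 -2.307
vertex -2.64 -4.505 -1.315
endloop
endfacet
facet normal 0.115 0.612 -0.783
outer loop
vertex -1.739 -3.083 -2.307
vertex -2.44 -3.435 -2.685
vertex -2.399 -2.753 -2.146
endloop
endfacet
facet normal 0.384 0.352 0.854
outer loop
vertex -1.739 -3.083 -2.307
vertex -2.399 -2.753 -2.146
vertex -2.64 -4.505 -1.315
endloop
endfacet
facet normal 0.116 0.612 -0.783
outer loop
vertex -2.399 -2.753 -2.146
vertex -2.44 -3.435 -2.685
vertex -3.089 -2.936 -2.391
endloop
endfacet
facet normal -0.402 0.437 0.805
outer loop
vertex -2.399 -2.753 -2.146
vertex -3.089 -2.936 -2.391
vertex -2.64 -4.505 -1.315
endloop
endfacet
facet normal 0.115 0.611 -0.783
outer loop
vertex -3.089 -2.936 -2.391
vertex -2.44 -3.435 -2.685
vertex -3.29 -3.495 -2.857
endloop
endfacet
facet normal -0.920 0.005 0.391
outer loop
vertex -3.089 -2.936 -2.391
vertex -3.29 -3.495 -2.857
vertex -2.64 -4.505 -1.315
endloop
endfacet
facet normal 0.115 0.612 -0.782
outer loop
vertex -3.29 -3.495 -2.857
vertex -2.44 -3.435 -2.685
vertex -2.851 -4.008 -3.194
endloop
endfacet
facet normal -0.782 -0.619 -0.076
outer loop
vertex -3.29 -3.495 -2.857
vertex -2.851 -4.008 -3.194
vertex -2.64 -4.505 -1.315
endloop
endfacet
facet normal 0.116 0.612 -0.782
outer loop
vertex -2.851 -4.008 -3.194
vertex -2.44 -3.435 -2.685
vertex -2.102 -4.09 -3.147
endloop
endfacet
facet normal -0.090 -0.965 -0.245
outer loop
vertex -2.851 -4.008 -3.194
vertex -2.102 -4.09 -3.147
vertex -2.64 -4.505 -1.315
endloop
endfacet
facet normal 0.114 0.611 -0.783
outer loop
vertex -2.102 -4.09 -3.147
vertex -2.44 -3.435 -2.685
vertex -1.607 -3.678 -2.753
endloop
endfacet
facet normal 0.634 -0.773 0.011
outer loop
vertex -2.102 -4.09 -3.147
vertex -1.607 -3.678 -2.753
vertex -2.64 -4.505 -1.315
endloop
endfacet

endsolid


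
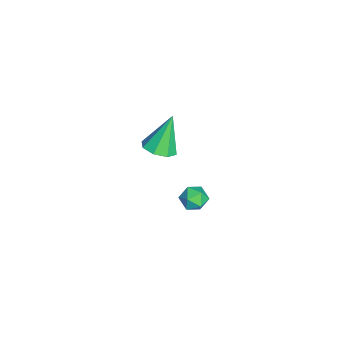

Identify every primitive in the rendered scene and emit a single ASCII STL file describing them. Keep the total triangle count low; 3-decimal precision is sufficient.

solid 
facet normal 0.315 -0.295 -0.902
outer loop
vertex -1.981 -3.543 3.154
vertex -2.653 -3.35 2.856
vertex -1.992 -2.992 2.97
endloop
endfacet
facet normal 0.765 0.218 0.606
outer loop
vertex -1.981 -3.543 3.154
vertex -1.992 -2.992 2.97
vertex -3.207 -2.83 4.444
endloop
endfacet
facet normal 0.315 -0.295 -0.902
outer loop
vertex -1.992 -2.992 2.97
vertex -2.653 -3.35 2.856
vertex -2.39 -2.65 2.719
endloop
endfacet
facet normal 0.494 0.809 0.318
outer loop
vertex -1.992 -2.992 2.97
vertex -2.39 -2.65 2.719
vertex -3.207 -2.83 4.444
endloop
endfacet
facet normal 0.316 -0.295 -0.902
outer loop
vertex -2.39 -2.65 2.719
vertex -2.653 -3.35 2.856
vertex -2.942 -2.718 2.548
endloop
endfacet
facet normal -0.134 0.990 0.040
outer loop
vertex -2.39 -2.65 2.719
vertex -2.942 -2.718 2.548
vertex -3.207 -2.83 4.444
endloop
endfacet
facet normal 0.315 -0.295 -0.902
outer loop
vertex -2.942 -2.718 2.548
vertex -2.653 -3.35 2.856
vertex -3.325 -3.157 2.558
endloop
endfacet
facet normal -0.753 0.655 -0.066
outer loop
vertex -2.942 -2.718 2.548
vertex -3.325 -3.157 2.558
vertex -3.207 -2.83 4.444
endloop
endfacet
facet normal 0.315 -0.296 -0.902
outer loop
vertex -3.325 -3.157 2.558
vertex -2.653 -3.35 2.856
vertex -3.313 -3.708 2.743
endloop
endfacet
facet normal -0.998 -0.001 0.063
outer loop
vertex -3.325 -3.157 2.558
vertex -3.313 -3.708 2.743
vertex -3.207 -2.83 4.444
endloop
endfacet
facet normal 0.315 -0.296 -0.902
outer loop
vertex -3.313 -3.708 2.743
vertex -2.653 -3.35 2.856
vertex -2.915 -4.05 2.994
endloop
endfacet
facet normal -0.728 -0.590 0.350
outer loop
vertex -3.313 -3.708 2.743
vertex -2.915 -4.05 2.994
vertex -3.207 -2.83 4.444
endloop
endfacet
facet normal 0.315 -0.296 -0.902
outer loop
vertex -2.915 -4.05 2.994
vertex -2.653 -3.35 2.856
vertex -2.363 -3.981 3.164
endloop
endfacet
facet normal -0.097 -0.771 0.629
outer loop
vertex -2.915 -4.05 2.994
vertex -2.363 -3.981 3.164
vertex -3.207 -2.83 4.444
endloop
endfacet
facet normal 0.315 -0.295 -0.902
outer loop
vertex -2.363 -3.981 3.164
vertex -2.653 -3.35 2.856
vertex -1.981 -3.543 3.154
endloop
endfacet
facet normal 0.519 -0.436 0.735
outer loop
vertex -2.363 -3.981 3.164
vertex -1.981 -3.543 3.154
vertex -3.207 -2.83 4.444
endloop
endfacet
facet normal -0.842 -0.176 0.509
outer loop
vertex -4.246 -1.688 -1.481
vertex -4.316 -2.276 -1.8
vertex -3.973 -2.245 -1.222
endloop
endfacet
facet normal -0.392 0.223 0.893
outer loop
vertex -4.246 -1.688 -1.481
vertex -3.973 -2.245 -1.222
vertex -3.628 -1.667 -1.215
endloop
endfacet
facet normal -0.252 0.816 0.521
outer loop
vertex -4.246 -1.688 -1.481
vertex -3.628 -1.667 -1.215
vertex -3.759 -1.341 -1.789
endloop
endfacet
facet normal -0.615 0.783 -0.091
outer loop
vertex -4.246 -1.688 -1.481
vertex -3.759 -1.341 -1.789
vertex -4.184 -1.717 -2.15
endloop
endfacet
facet normal -0.981 0.170 -0.098
outer loop
vertex -4.246 -1.688 -1.481
vertex -4.184 -1.717 -2.15
vertex -4.316 -2.276 -1.8
endloop
endfacet
facet normal 0.218 -0.142 0.966
outer loop
vertex -3.628 -1.667 -1.215
vertex -3.973 -2.245 -1.222
vertex -3.316 -2.243 -1.37
endloop
endfacet
facet normal -0.511 -0.787 0.345
outer loop
vertex -3.973 -2.245 -1.222
vertex -4.316 -2.276 -1.8
vertex -3.741 -2.619 -1.731
endloop
endfacet
facet normal -0.735 -0.226 -0.639
outer loop
vertex -4.316 -2.276 -1.8
vertex -4.184 -1.717 -2.15
vertex -3.872 -2.293 -2.305
endloop
endfacet
facet normal -0.144 0.765 -0.628
outer loop
vertex -4.184 -1.717 -2.15
vertex -3.759 -1.341 -1.789
vertex -3.527 -1.715 -2.298
endloop
endfacet
facet normal 0.445 0.819 0.363
outer loop
vertex -3.759 -1.341 -1.789
vertex -3.628 -1.667 -1.215
vertex -3.184 -1.684 -1.72
endloop
endfacet
facet normal 0.615 -0.783 0.091
outer loop
vertex -3.254 -2.272 -2.039
vertex -3.316 -2.243 -1.37
vertex -3.741 -2.619 -1.731
endloop
endfacet
facet normal 0.252 -0.816 -0.521
outer loop
vertex -3.254 -2.272 -2.039
vertex -3.741 -2.619 -1.731
vertex -3.872 -2.293 -2.305
endloop
endfacet
facet normal 0.392 -0.223 -0.893
outer loop
vertex -3.254 -2.272 -2.039
vertex -3.872 -2.293 -2.305
vertex -3.527 -1.715 -2.298
endloop
endfacet
facet normal 0.842 0.176 -0.509
outer loop
vertex -3.254 -2.272 -2.039
vertex -3.527 -1.715 -2.298
vertex -3.184 -1.684 -1.72
endloop
endfacet
facet normal 0.981 -0.170 0.098
outer loop
vertex -3.254 -2.272 -2.039
vertex -3.184 -1.684 -1.72
vertex -3.316 -2.243 -1.37
endloop
endfacet
facet normal 0.144 -0.765 0.628
outer loop
vertex -3.741 -2.619 -1.731
vertex -3.316 -2.243 -1.37
vertex -3.973 -2.245 -1.222
endloop
endfacet
facet normal -0.445 -0.819 -0.363
outer loop
vertex -3.872 -2.293 -2.305
vertex -3.741 -2.619 -1.731
vertex -4.316 -2.276 -1.8
endloop
endfacet
facet normal -0.218 0.142 -0.966
outer loop
vertex -3.527 -1.715 -2.298
vertex -3.872 -2.293 -2.305
vertex -4.184 -1.717 -2.15
endloop
endfacet
facet normal 0.511 0.787 -0.345
outer loop
vertex -3.184 -1.684 -1.72
vertex -3.527 -1.715 -2.298
vertex -3.759 -1.341 -1.789
endloop
endfacet
facet normal 0.735 0.226 0.639
outer loop
vertex -3.316 -2.243 -1.37
vertex -3.184 -1.684 -1.72
vertex -3.628 -1.667 -1.215
endloop
endfacet

endsolid


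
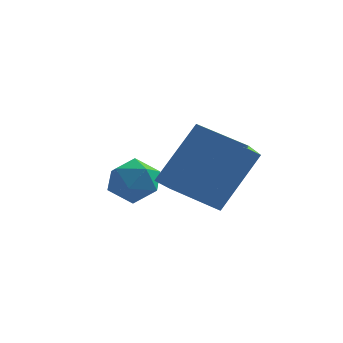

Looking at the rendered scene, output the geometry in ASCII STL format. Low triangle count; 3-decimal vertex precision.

solid 
facet normal 0.263 0.838 0.477
outer loop
vertex -3.154 -0.233 -2.328
vertex -3.151 -0.624 -1.643
vertex -2.494 -0.583 -2.077
endloop
endfacet
facet normal 0.516 0.835 -0.192
outer loop
vertex -3.154 -0.233 -2.328
vertex -2.494 -0.583 -2.077
vertex -2.701 -0.63 -2.837
endloop
endfacet
facet normal -0.039 0.771 -0.636
outer loop
vertex -3.154 -0.233 -2.328
vertex -2.701 -0.63 -2.837
vertex -3.485 -0.699 -2.872
endloop
endfacet
facet normal -0.634 0.734 -0.244
outer loop
vertex -3.154 -0.233 -2.328
vertex -3.485 -0.699 -2.872
vertex -3.764 -0.695 -2.134
endloop
endfacet
facet normal -0.446 0.776 0.445
outer loop
vertex -3.154 -0.233 -2.328
vertex -3.764 -0.695 -2.134
vertex -3.151 -0.624 -1.643
endloop
endfacet
facet normal 0.928 0.259 -0.269
outer loop
vertex -2.701 -0.63 -2.837
vertex -2.494 -0.583 -2.077
vertex -2.416 -1.265 -2.466
endloop
endfacet
facet normal 0.520 0.264 0.812
outer loop
vertex -2.494 -0.583 -2.077
vertex -3.151 -0.624 -1.643
vertex -2.695 -1.261 -1.728
endloop
endfacet
facet normal -0.628 0.163 0.761
outer loop
vertex -3.151 -0.624 -1.643
vertex -3.764 -0.695 -2.134
vertex -3.479 -1.33 -1.763
endloop
endfacet
facet normal -0.931 0.095 -0.352
outer loop
vertex -3.764 -0.695 -2.134
vertex -3.485 -0.699 -2.872
vertex -3.686 -1.377 -2.523
endloop
endfacet
facet normal 0.031 0.154 -0.988
outer loop
vertex -3.485 -0.699 -2.872
vertex -2.701 -0.63 -2.837
vertex -3.029 -1.336 -2.957
endloop
endfacet
facet normal 0.634 -0.734 0.244
outer loop
vertex -3.026 -1.727 -2.272
vertex -2.416 -1.265 -2.466
vertex -2.695 -1.261 -1.728
endloop
endfacet
facet normal 0.039 -0.771 0.636
outer loop
vertex -3.026 -1.727 -2.272
vertex -2.695 -1.261 -1.728
vertex -3.479 -1.33 -1.763
endloop
endfacet
facet normal -0.516 -0.835 0.192
outer loop
vertex -3.026 -1.727 -2.272
vertex -3.479 -1.33 -1.763
vertex -3.686 -1.377 -2.523
endloop
endfacet
facet normal -0.263 -0.838 -0.477
outer loop
vertex -3.026 -1.727 -2.272
vertex -3.686 -1.377 -2.523
vertex -3.029 -1.336 -2.957
endloop
endfacet
facet normal 0.446 -0.776 -0.445
outer loop
vertex -3.026 -1.727 -2.272
vertex -3.029 -1.336 -2.957
vertex -2.416 -1.265 -2.466
endloop
endfacet
facet normal 0.931 -0.095 0.352
outer loop
vertex -2.695 -1.261 -1.728
vertex -2.416 -1.265 -2.466
vertex -2.494 -0.583 -2.077
endloop
endfacet
facet normal -0.031 -0.154 0.988
outer loop
vertex -3.479 -1.33 -1.763
vertex -2.695 -1.261 -1.728
vertex -3.151 -0.624 -1.643
endloop
endfacet
facet normal -0.928 -0.259 0.269
outer loop
vertex -3.686 -1.377 -2.523
vertex -3.479 -1.33 -1.763
vertex -3.764 -0.695 -2.134
endloop
endfacet
facet normal -0.520 -0.264 -0.812
outer loop
vertex -3.029 -1.336 -2.957
vertex -3.686 -1.377 -2.523
vertex -3.485 -0.699 -2.872
endloop
endfacet
facet normal 0.628 -0.163 -0.761
outer loop
vertex -2.416 -1.265 -2.466
vertex -3.029 -1.336 -2.957
vertex -2.701 -0.63 -2.837
endloop
endfacet
facet normal -0.401 -0.464 -0.790
outer loop
vertex -1.847 -3.85 -1.003
vertex -1.784 -2.528 -1.811
vertex -0.502 -4.204 -1.478
endloop
endfacet
facet normal -0.041 -0.853 0.521
outer loop
vertex 0.304 -3.272 0.111
vertex -1.847 -3.85 -1.003
vertex -0.502 -4.204 -1.478
endloop
endfacet
facet normal -0.401 -0.463 -0.790
outer loop
vertex -0.502 -4.204 -1.478
vertex -1.784 -2.528 -1.811
vertex -0.439 -2.882 -2.285
endloop
endfacet
facet normal 0.915 -0.241 -0.323
outer loop
vertex -0.439 -2.882 -2.285
vertex 0.304 -3.272 0.111
vertex -0.502 -4.204 -1.478
endloop
endfacet
facet normal -0.915 0.241 0.323
outer loop
vertex -1.847 -3.85 -1.003
vertex -0.978 -1.596 -0.222
vertex -1.784 -2.528 -1.811
endloop
endfacet
facet normal -0.041 -0.853 0.521
outer loop
vertex -1.041 -2.918 0.585
vertex -1.847 -3.85 -1.003
vertex 0.304 -3.272 0.111
endloop
endfacet
facet normal -0.915 0.241 0.323
outer loop
vertex -1.041 -2.918 0.585
vertex -0.978 -1.596 -0.222
vertex -1.847 -3.85 -1.003
endloop
endfacet
facet normal 0.041 0.853 -0.521
outer loop
vertex -1.784 -2.528 -1.811
vertex -0.978 -1.596 -0.222
vertex -0.439 -2.882 -2.285
endloop
endfacet
facet normal 0.915 -0.241 -0.323
outer loop
vertex 0.367 -1.95 -0.697
vertex 0.304 -3.272 0.111
vertex -0.439 -2.882 -2.285
endloop
endfacet
facet normal 0.040 0.853 -0.521
outer loop
vertex -0.439 -2.882 -2.285
vertex -0.978 -1.596 -0.222
vertex 0.367 -1.95 -0.697
endloop
endfacet
facet normal 0.401 0.464 0.790
outer loop
vertex 0.367 -1.95 -0.697
vertex -1.041 -2.918 0.585
vertex 0.304 -3.272 0.111
endloop
endfacet
facet normal 0.401 0.463 0.790
outer loop
vertex -0.978 -1.596 -0.222
vertex -1.041 -2.918 0.585
vertex 0.367 -1.95 -0.697
endloop
endfacet

endsolid


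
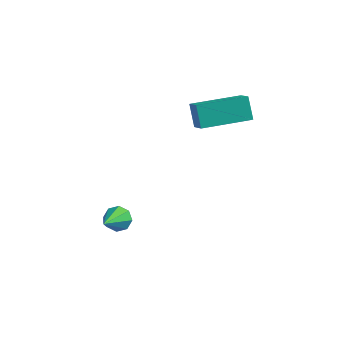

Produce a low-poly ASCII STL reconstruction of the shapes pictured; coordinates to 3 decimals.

solid 
facet normal -0.555 0.567 -0.609
outer loop
vertex -0.812 0.405 3.631
vertex 0.625 1.796 3.617
vertex -0.38 -0.05 2.814
endloop
endfacet
facet normal -0.718 -0.696 0.008
outer loop
vertex 0.175 -0.616 3.423
vertex -0.812 0.405 3.631
vertex -0.38 -0.05 2.814
endloop
endfacet
facet normal -0.555 0.567 -0.609
outer loop
vertex -0.38 -0.05 2.814
vertex 0.625 1.796 3.617
vertex 1.057 1.342 2.8
endloop
endfacet
facet normal 0.420 -0.441 -0.793
outer loop
vertex 1.057 1.342 2.8
vertex 0.175 -0.616 3.423
vertex -0.38 -0.05 2.814
endloop
endfacet
facet normal -0.420 0.442 0.793
outer loop
vertex -0.812 0.405 3.631
vertex 1.18 1.23 4.226
vertex 0.625 1.796 3.617
endloop
endfacet
facet normal -0.718 -0.696 0.007
outer loop
vertex -0.257 -0.162 4.24
vertex -0.812 0.405 3.631
vertex 0.175 -0.616 3.423
endloop
endfacet
facet normal -0.420 0.441 0.793
outer loop
vertex -0.257 -0.162 4.24
vertex 1.18 1.23 4.226
vertex -0.812 0.405 3.631
endloop
endfacet
facet normal 0.718 0.696 -0.007
outer loop
vertex 0.625 1.796 3.617
vertex 1.18 1.23 4.226
vertex 1.057 1.342 2.8
endloop
endfacet
facet normal 0.420 -0.441 -0.793
outer loop
vertex 1.612 0.775 3.409
vertex 0.175 -0.616 3.423
vertex 1.057 1.342 2.8
endloop
endfacet
facet normal 0.719 0.695 -0.007
outer loop
vertex 1.057 1.342 2.8
vertex 1.18 1.23 4.226
vertex 1.612 0.775 3.409
endloop
endfacet
facet normal 0.555 -0.567 0.609
outer loop
vertex 1.612 0.775 3.409
vertex -0.257 -0.162 4.24
vertex 0.175 -0.616 3.423
endloop
endfacet
facet normal 0.555 -0.567 0.609
outer loop
vertex 1.18 1.23 4.226
vertex -0.257 -0.162 4.24
vertex 1.612 0.775 3.409
endloop
endfacet
facet normal -0.097 0.803 -0.589
outer loop
vertex -1.828 -2.69 -1.768
vertex -2.302 -2.542 -1.488
vertex -1.746 -2.43 -1.427
endloop
endfacet
facet normal 0.962 -0.272 -0.024
outer loop
vertex -1.828 -2.69 -1.768
vertex -1.746 -2.43 -1.427
vertex -2.138 -3.898 -0.492
endloop
endfacet
facet normal -0.097 0.803 -0.588
outer loop
vertex -1.746 -2.43 -1.427
vertex -2.302 -2.542 -1.488
vertex -1.99 -2.236 -1.122
endloop
endfacet
facet normal 0.815 0.141 0.562
outer loop
vertex -1.746 -2.43 -1.427
vertex -1.99 -2.236 -1.122
vertex -2.138 -3.898 -0.492
endloop
endfacet
facet normal -0.097 0.803 -0.588
outer loop
vertex -1.99 -2.236 -1.122
vertex -2.302 -2.542 -1.488
vertex -2.417 -2.221 -1.031
endloop
endfacet
facet normal 0.208 0.330 0.921
outer loop
vertex -1.99 -2.236 -1.122
vertex -2.417 -2.221 -1.031
vertex -2.138 -3.898 -0.492
endloop
endfacet
facet normal -0.097 0.803 -0.588
outer loop
vertex -2.417 -2.221 -1.031
vertex -2.302 -2.542 -1.488
vertex -2.776 -2.394 -1.208
endloop
endfacet
facet normal -0.505 0.187 0.842
outer loop
vertex -2.417 -2.221 -1.031
vertex -2.776 -2.394 -1.208
vertex -2.138 -3.898 -0.492
endloop
endfacet
facet normal -0.097 0.803 -0.589
outer loop
vertex -2.776 -2.394 -1.208
vertex -2.302 -2.542 -1.488
vertex -2.858 -2.654 -1.549
endloop
endfacet
facet normal -0.904 -0.205 0.374
outer loop
vertex -2.776 -2.394 -1.208
vertex -2.858 -2.654 -1.549
vertex -2.138 -3.898 -0.492
endloop
endfacet
facet normal -0.097 0.802 -0.590
outer loop
vertex -2.858 -2.654 -1.549
vertex -2.302 -2.542 -1.488
vertex -2.614 -2.849 -1.854
endloop
endfacet
facet normal -0.758 -0.618 -0.211
outer loop
vertex -2.858 -2.654 -1.549
vertex -2.614 -2.849 -1.854
vertex -2.138 -3.898 -0.492
endloop
endfacet
facet normal -0.096 0.801 -0.590
outer loop
vertex -2.614 -2.849 -1.854
vertex -2.302 -2.542 -1.488
vertex -2.187 -2.864 -1.944
endloop
endfacet
facet normal -0.149 -0.808 -0.570
outer loop
vertex -2.614 -2.849 -1.854
vertex -2.187 -2.864 -1.944
vertex -2.138 -3.898 -0.492
endloop
endfacet
facet normal -0.099 0.801 -0.590
outer loop
vertex -2.187 -2.864 -1.944
vertex -2.302 -2.542 -1.488
vertex -1.828 -2.69 -1.768
endloop
endfacet
facet normal 0.563 -0.664 -0.492
outer loop
vertex -2.187 -2.864 -1.944
vertex -1.828 -2.69 -1.768
vertex -2.138 -3.898 -0.492
endloop
endfacet

endsolid


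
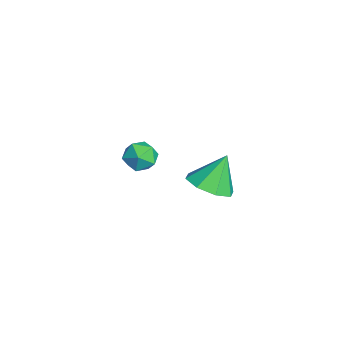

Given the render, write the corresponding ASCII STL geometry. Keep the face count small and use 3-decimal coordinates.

solid 
facet normal -0.792 0.607 -0.071
outer loop
vertex -3.277 1.417 -3.996
vertex -3.725 0.792 -4.337
vertex -3.719 0.898 -3.503
endloop
endfacet
facet normal -0.383 0.786 0.485
outer loop
vertex -3.277 1.417 -3.996
vertex -3.719 0.898 -3.503
vertex -2.944 1.135 -3.276
endloop
endfacet
facet normal 0.271 0.932 0.240
outer loop
vertex -3.277 1.417 -3.996
vertex -2.944 1.135 -3.276
vertex -2.471 1.176 -3.971
endloop
endfacet
facet normal 0.266 0.842 -0.468
outer loop
vertex -3.277 1.417 -3.996
vertex -2.471 1.176 -3.971
vertex -2.954 0.964 -4.627
endloop
endfacet
facet normal -0.391 0.641 -0.660
outer loop
vertex -3.277 1.417 -3.996
vertex -2.954 0.964 -4.627
vertex -3.725 0.792 -4.337
endloop
endfacet
facet normal -0.336 0.220 0.916
outer loop
vertex -2.944 1.135 -3.276
vertex -3.719 0.898 -3.503
vertex -3.186 0.336 -3.173
endloop
endfacet
facet normal -0.997 -0.071 0.016
outer loop
vertex -3.719 0.898 -3.503
vertex -3.725 0.792 -4.337
vertex -3.669 0.124 -3.829
endloop
endfacet
facet normal -0.349 -0.015 -0.937
outer loop
vertex -3.725 0.792 -4.337
vertex -2.954 0.964 -4.627
vertex -3.196 0.165 -4.524
endloop
endfacet
facet normal 0.715 0.310 -0.627
outer loop
vertex -2.954 0.964 -4.627
vertex -2.471 1.176 -3.971
vertex -2.421 0.402 -4.297
endloop
endfacet
facet normal 0.723 0.455 0.519
outer loop
vertex -2.471 1.176 -3.971
vertex -2.944 1.135 -3.276
vertex -2.415 0.508 -3.463
endloop
endfacet
facet normal -0.266 -0.842 0.468
outer loop
vertex -2.863 -0.117 -3.804
vertex -3.186 0.336 -3.173
vertex -3.669 0.124 -3.829
endloop
endfacet
facet normal -0.271 -0.932 -0.240
outer loop
vertex -2.863 -0.117 -3.804
vertex -3.669 0.124 -3.829
vertex -3.196 0.165 -4.524
endloop
endfacet
facet normal 0.383 -0.786 -0.485
outer loop
vertex -2.863 -0.117 -3.804
vertex -3.196 0.165 -4.524
vertex -2.421 0.402 -4.297
endloop
endfacet
facet normal 0.792 -0.607 0.071
outer loop
vertex -2.863 -0.117 -3.804
vertex -2.421 0.402 -4.297
vertex -2.415 0.508 -3.463
endloop
endfacet
facet normal 0.391 -0.641 0.660
outer loop
vertex -2.863 -0.117 -3.804
vertex -2.415 0.508 -3.463
vertex -3.186 0.336 -3.173
endloop
endfacet
facet normal -0.715 -0.310 0.627
outer loop
vertex -3.669 0.124 -3.829
vertex -3.186 0.336 -3.173
vertex -3.719 0.898 -3.503
endloop
endfacet
facet normal -0.723 -0.455 -0.519
outer loop
vertex -3.196 0.165 -4.524
vertex -3.669 0.124 -3.829
vertex -3.725 0.792 -4.337
endloop
endfacet
facet normal 0.336 -0.220 -0.916
outer loop
vertex -2.421 0.402 -4.297
vertex -3.196 0.165 -4.524
vertex -2.954 0.964 -4.627
endloop
endfacet
facet normal 0.997 0.071 -0.016
outer loop
vertex -2.415 0.508 -3.463
vertex -2.421 0.402 -4.297
vertex -2.471 1.176 -3.971
endloop
endfacet
facet normal 0.349 0.015 0.937
outer loop
vertex -3.186 0.336 -3.173
vertex -2.415 0.508 -3.463
vertex -2.944 1.135 -3.276
endloop
endfacet
facet normal 0.229 -0.446 -0.865
outer loop
vertex 2.542 2.208 -1.462
vertex 1.844 2.791 -1.947
vertex 2.847 2.884 -1.73
endloop
endfacet
facet normal 0.653 0.006 0.757
outer loop
vertex 2.542 2.208 -1.462
vertex 2.847 2.884 -1.73
vertex 1.476 3.509 -0.553
endloop
endfacet
facet normal 0.229 -0.445 -0.866
outer loop
vertex 2.847 2.884 -1.73
vertex 1.844 2.791 -1.947
vertex 2.565 3.505 -2.124
endloop
endfacet
facet normal 0.663 0.592 0.458
outer loop
vertex 2.847 2.884 -1.73
vertex 2.565 3.505 -2.124
vertex 1.476 3.509 -0.553
endloop
endfacet
facet normal 0.229 -0.446 -0.865
outer loop
vertex 2.565 3.505 -2.124
vertex 1.844 2.791 -1.947
vertex 1.86 3.708 -2.415
endloop
endfacet
facet normal 0.217 0.965 0.148
outer loop
vertex 2.565 3.505 -2.124
vertex 1.86 3.708 -2.415
vertex 1.476 3.509 -0.553
endloop
endfacet
facet normal 0.228 -0.446 -0.866
outer loop
vertex 1.86 3.708 -2.415
vertex 1.844 2.791 -1.947
vertex 1.147 3.374 -2.431
endloop
endfacet
facet normal -0.424 0.905 0.009
outer loop
vertex 1.86 3.708 -2.415
vertex 1.147 3.374 -2.431
vertex 1.476 3.509 -0.553
endloop
endfacet
facet normal 0.229 -0.445 -0.866
outer loop
vertex 1.147 3.374 -2.431
vertex 1.844 2.791 -1.947
vertex 0.842 2.698 -2.164
endloop
endfacet
facet normal -0.886 0.448 0.123
outer loop
vertex 1.147 3.374 -2.431
vertex 0.842 2.698 -2.164
vertex 1.476 3.509 -0.553
endloop
endfacet
facet normal 0.229 -0.446 -0.865
outer loop
vertex 0.842 2.698 -2.164
vertex 1.844 2.791 -1.947
vertex 1.124 2.077 -1.769
endloop
endfacet
facet normal -0.896 -0.138 0.422
outer loop
vertex 0.842 2.698 -2.164
vertex 1.124 2.077 -1.769
vertex 1.476 3.509 -0.553
endloop
endfacet
facet normal 0.229 -0.446 -0.865
outer loop
vertex 1.124 2.077 -1.769
vertex 1.844 2.791 -1.947
vertex 1.828 1.874 -1.478
endloop
endfacet
facet normal -0.450 -0.511 0.732
outer loop
vertex 1.124 2.077 -1.769
vertex 1.828 1.874 -1.478
vertex 1.476 3.509 -0.553
endloop
endfacet
facet normal 0.228 -0.446 -0.865
outer loop
vertex 1.828 1.874 -1.478
vertex 1.844 2.791 -1.947
vertex 2.542 2.208 -1.462
endloop
endfacet
facet normal 0.192 -0.452 0.871
outer loop
vertex 1.828 1.874 -1.478
vertex 2.542 2.208 -1.462
vertex 1.476 3.509 -0.553
endloop
endfacet

endsolid


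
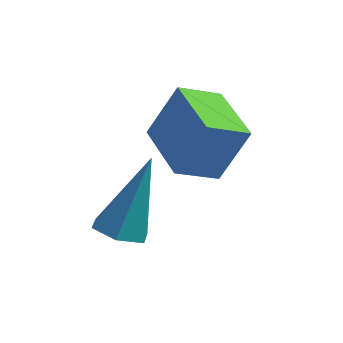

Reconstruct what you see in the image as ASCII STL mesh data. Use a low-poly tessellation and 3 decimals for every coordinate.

solid 
facet normal -0.203 -0.401 -0.893
outer loop
vertex -2.411 -2.937 0.606
vertex -2.84 -3.275 0.855
vertex -2.973 -2.731 0.641
endloop
endfacet
facet normal 0.327 0.926 -0.190
outer loop
vertex -2.411 -2.937 0.606
vertex -2.973 -2.731 0.641
vertex -2.46 -2.525 2.525
endloop
endfacet
facet normal -0.203 -0.401 -0.893
outer loop
vertex -2.973 -2.731 0.641
vertex -2.84 -3.275 0.855
vertex -3.402 -3.069 0.89
endloop
endfacet
facet normal -0.591 0.804 0.073
outer loop
vertex -2.973 -2.731 0.641
vertex -3.402 -3.069 0.89
vertex -2.46 -2.525 2.525
endloop
endfacet
facet normal -0.203 -0.401 -0.893
outer loop
vertex -3.402 -3.069 0.89
vertex -2.84 -3.275 0.855
vertex -3.268 -3.613 1.104
endloop
endfacet
facet normal -0.864 -0.015 0.503
outer loop
vertex -3.402 -3.069 0.89
vertex -3.268 -3.613 1.104
vertex -2.46 -2.525 2.525
endloop
endfacet
facet normal -0.203 -0.401 -0.893
outer loop
vertex -3.268 -3.613 1.104
vertex -2.84 -3.275 0.855
vertex -2.706 -3.82 1.069
endloop
endfacet
facet normal -0.220 -0.710 0.669
outer loop
vertex -3.268 -3.613 1.104
vertex -2.706 -3.82 1.069
vertex -2.46 -2.525 2.525
endloop
endfacet
facet normal -0.203 -0.401 -0.893
outer loop
vertex -2.706 -3.82 1.069
vertex -2.84 -3.275 0.855
vertex -2.277 -3.482 0.82
endloop
endfacet
facet normal 0.699 -0.589 0.406
outer loop
vertex -2.706 -3.82 1.069
vertex -2.277 -3.482 0.82
vertex -2.46 -2.525 2.525
endloop
endfacet
facet normal -0.203 -0.401 -0.893
outer loop
vertex -2.277 -3.482 0.82
vertex -2.84 -3.275 0.855
vertex -2.411 -2.937 0.606
endloop
endfacet
facet normal 0.973 0.230 -0.024
outer loop
vertex -2.277 -3.482 0.82
vertex -2.411 -2.937 0.606
vertex -2.46 -2.525 2.525
endloop
endfacet
facet normal -0.641 0.764 0.074
outer loop
vertex -2.338 -1.378 3.774
vertex -1.66 -0.765 3.321
vertex -2.855 -1.696 2.568
endloop
endfacet
facet normal -0.665 -0.600 0.444
outer loop
vertex -1.9 -2.835 2.459
vertex -2.338 -1.378 3.774
vertex -2.855 -1.696 2.568
endloop
endfacet
facet normal -0.641 0.764 0.072
outer loop
vertex -2.855 -1.696 2.568
vertex -1.66 -0.765 3.321
vertex -2.176 -1.084 2.115
endloop
endfacet
facet normal -0.383 -0.236 -0.893
outer loop
vertex -2.176 -1.084 2.115
vertex -1.9 -2.835 2.459
vertex -2.855 -1.696 2.568
endloop
endfacet
facet normal 0.383 0.236 0.893
outer loop
vertex -2.338 -1.378 3.774
vertex -0.705 -1.904 3.212
vertex -1.66 -0.765 3.321
endloop
endfacet
facet normal -0.665 -0.600 0.444
outer loop
vertex -1.384 -2.516 3.665
vertex -2.338 -1.378 3.774
vertex -1.9 -2.835 2.459
endloop
endfacet
facet normal 0.383 0.236 0.893
outer loop
vertex -1.384 -2.516 3.665
vertex -0.705 -1.904 3.212
vertex -2.338 -1.378 3.774
endloop
endfacet
facet normal 0.665 0.600 -0.444
outer loop
vertex -1.66 -0.765 3.321
vertex -0.705 -1.904 3.212
vertex -2.176 -1.084 2.115
endloop
endfacet
facet normal -0.383 -0.236 -0.893
outer loop
vertex -1.222 -2.222 2.006
vertex -1.9 -2.835 2.459
vertex -2.176 -1.084 2.115
endloop
endfacet
facet normal 0.665 0.600 -0.444
outer loop
vertex -2.176 -1.084 2.115
vertex -0.705 -1.904 3.212
vertex -1.222 -2.222 2.006
endloop
endfacet
facet normal 0.642 -0.763 -0.073
outer loop
vertex -1.222 -2.222 2.006
vertex -1.384 -2.516 3.665
vertex -1.9 -2.835 2.459
endloop
endfacet
facet normal 0.640 -0.765 -0.073
outer loop
vertex -0.705 -1.904 3.212
vertex -1.384 -2.516 3.665
vertex -1.222 -2.222 2.006
endloop
endfacet

endsolid


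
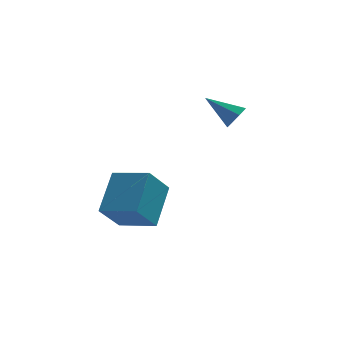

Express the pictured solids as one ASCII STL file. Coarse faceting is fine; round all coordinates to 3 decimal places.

solid 
facet normal -0.784 0.566 -0.255
outer loop
vertex -3.023 -2.315 -1.042
vertex -2.276 -0.699 0.251
vertex -2.118 -1.665 -2.378
endloop
endfacet
facet normal -0.339 -0.735 -0.587
outer loop
vertex -0.684 -2.701 -1.911
vertex -3.023 -2.315 -1.042
vertex -2.118 -1.665 -2.378
endloop
endfacet
facet normal -0.784 0.566 -0.255
outer loop
vertex -2.118 -1.665 -2.378
vertex -2.276 -0.699 0.251
vertex -1.371 -0.049 -1.085
endloop
endfacet
facet normal 0.520 0.374 -0.768
outer loop
vertex -1.371 -0.049 -1.085
vertex -0.684 -2.701 -1.911
vertex -2.118 -1.665 -2.378
endloop
endfacet
facet normal -0.520 -0.374 0.768
outer loop
vertex -3.023 -2.315 -1.042
vertex -0.842 -1.735 0.718
vertex -2.276 -0.699 0.251
endloop
endfacet
facet normal -0.339 -0.735 -0.587
outer loop
vertex -1.589 -3.351 -0.575
vertex -3.023 -2.315 -1.042
vertex -0.684 -2.701 -1.911
endloop
endfacet
facet normal -0.520 -0.374 0.768
outer loop
vertex -1.589 -3.351 -0.575
vertex -0.842 -1.735 0.718
vertex -3.023 -2.315 -1.042
endloop
endfacet
facet normal 0.339 0.735 0.587
outer loop
vertex -2.276 -0.699 0.251
vertex -0.842 -1.735 0.718
vertex -1.371 -0.049 -1.085
endloop
endfacet
facet normal 0.520 0.374 -0.768
outer loop
vertex 0.063 -1.085 -0.618
vertex -0.684 -2.701 -1.911
vertex -1.371 -0.049 -1.085
endloop
endfacet
facet normal 0.339 0.735 0.587
outer loop
vertex -1.371 -0.049 -1.085
vertex -0.842 -1.735 0.718
vertex 0.063 -1.085 -0.618
endloop
endfacet
facet normal 0.784 -0.566 0.255
outer loop
vertex 0.063 -1.085 -0.618
vertex -1.589 -3.351 -0.575
vertex -0.684 -2.701 -1.911
endloop
endfacet
facet normal 0.784 -0.566 0.255
outer loop
vertex -0.842 -1.735 0.718
vertex -1.589 -3.351 -0.575
vertex 0.063 -1.085 -0.618
endloop
endfacet
facet normal 0.743 -0.406 -0.532
outer loop
vertex 4.1 3.488 1.506
vertex 3.644 3.053 1.201
vertex 3.844 3.691 0.994
endloop
endfacet
facet normal 0.239 0.938 0.252
outer loop
vertex 4.1 3.488 1.506
vertex 3.844 3.691 0.994
vertex 2.336 3.767 2.139
endloop
endfacet
facet normal 0.742 -0.406 -0.533
outer loop
vertex 3.844 3.691 0.994
vertex 3.644 3.053 1.201
vertex 3.437 3.414 0.638
endloop
endfacet
facet normal -0.255 0.883 -0.395
outer loop
vertex 3.844 3.691 0.994
vertex 3.437 3.414 0.638
vertex 2.336 3.767 2.139
endloop
endfacet
facet normal 0.742 -0.406 -0.533
outer loop
vertex 3.437 3.414 0.638
vertex 3.644 3.053 1.201
vertex 3.186 2.866 0.706
endloop
endfacet
facet normal -0.746 0.266 -0.610
outer loop
vertex 3.437 3.414 0.638
vertex 3.186 2.866 0.706
vertex 2.336 3.767 2.139
endloop
endfacet
facet normal 0.742 -0.406 -0.533
outer loop
vertex 3.186 2.866 0.706
vertex 3.644 3.053 1.201
vertex 3.279 2.458 1.146
endloop
endfacet
facet normal -0.864 -0.447 -0.232
outer loop
vertex 3.186 2.866 0.706
vertex 3.279 2.458 1.146
vertex 2.336 3.767 2.139
endloop
endfacet
facet normal 0.743 -0.406 -0.532
outer loop
vertex 3.279 2.458 1.146
vertex 3.644 3.053 1.201
vertex 3.647 2.499 1.628
endloop
endfacet
facet normal -0.519 -0.722 0.458
outer loop
vertex 3.279 2.458 1.146
vertex 3.647 2.499 1.628
vertex 2.336 3.767 2.139
endloop
endfacet
facet normal 0.743 -0.406 -0.532
outer loop
vertex 3.647 2.499 1.628
vertex 3.644 3.053 1.201
vertex 4.012 2.957 1.788
endloop
endfacet
facet normal 0.027 -0.349 0.937
outer loop
vertex 3.647 2.499 1.628
vertex 4.012 2.957 1.788
vertex 2.336 3.767 2.139
endloop
endfacet
facet normal 0.743 -0.406 -0.532
outer loop
vertex 4.012 2.957 1.788
vertex 3.644 3.053 1.201
vertex 4.1 3.488 1.506
endloop
endfacet
facet normal 0.365 0.389 0.846
outer loop
vertex 4.012 2.957 1.788
vertex 4.1 3.488 1.506
vertex 2.336 3.767 2.139
endloop
endfacet

endsolid
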